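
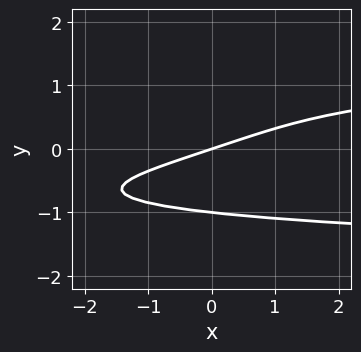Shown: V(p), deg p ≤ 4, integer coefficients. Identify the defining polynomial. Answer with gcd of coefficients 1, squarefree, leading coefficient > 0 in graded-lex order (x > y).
Degree: a generic line meets the curve in up to 4 points, so deg p = 4.
Reading off the gridlines: it meets the x-axis at x = 0 (among the integer gridlines); the y-axis gridline crossings are at y ∈ {-1, 0}.
Solving for integer coefficients yields p as stated.

3*y^4 - x + 3*y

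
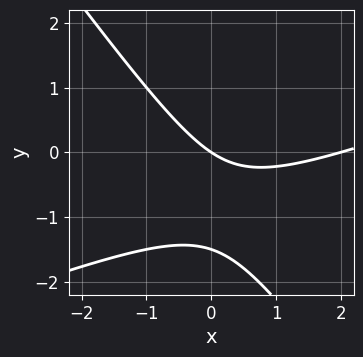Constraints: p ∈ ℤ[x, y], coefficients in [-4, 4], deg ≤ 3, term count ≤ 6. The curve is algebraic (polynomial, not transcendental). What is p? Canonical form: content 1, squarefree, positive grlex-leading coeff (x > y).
1. Degree: no degree-1 curve has this shape, so deg p = 2.
2. Checking where it meets the axes: it meets the y-axis at y = 0 (among the integer gridlines); the x-axis gridline crossings are at x ∈ {0, 2}.
3. Putting this together gives p.

x^2 - 2*x*y - 2*y^2 - 2*x - 3*y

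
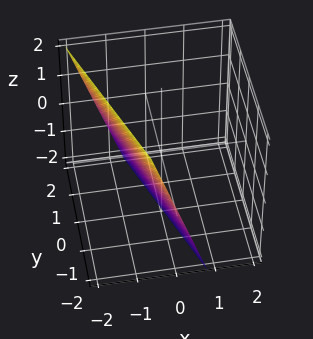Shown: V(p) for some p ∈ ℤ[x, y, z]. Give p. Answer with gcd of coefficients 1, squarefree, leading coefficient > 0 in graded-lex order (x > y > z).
3*x + y + z + 2

1. deg p = 1. The surface is flat (a plane).
2. From the visible intercepts: it crosses the y-axis at the gridline y = -2; it meets the z-axis at z = -2 (among the integer gridlines).
3. Together with the visible shape, these determine p as stated.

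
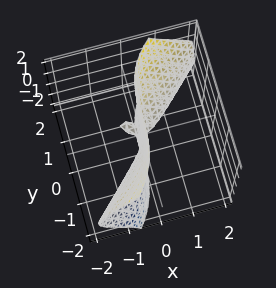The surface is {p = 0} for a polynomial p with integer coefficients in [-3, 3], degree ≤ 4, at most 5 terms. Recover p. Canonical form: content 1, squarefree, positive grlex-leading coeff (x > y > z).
1. The picture has 2 separate pieces.
2. The degree is 3 — the shape is more complex than any degree-2 surface.
3. From the visible intercepts: it crosses the x-axis at the gridline x = 0; the visible z-axis segment lies entirely on the surface.
4. Solving for integer coefficients yields p as stated.

x^3 + 3*x*z^2 - y^3 - x*y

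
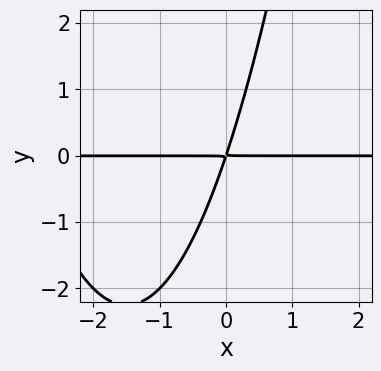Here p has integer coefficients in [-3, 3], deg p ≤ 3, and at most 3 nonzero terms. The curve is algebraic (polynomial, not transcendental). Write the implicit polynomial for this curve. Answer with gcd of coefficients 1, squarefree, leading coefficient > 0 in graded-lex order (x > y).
x^2*y + 3*x*y - y^2

deg p = 3. A generic line meets the curve in up to 3 points.
Observable constraints: every point of the x-axis in the box is on the curve.
Solving for integer coefficients yields p as stated.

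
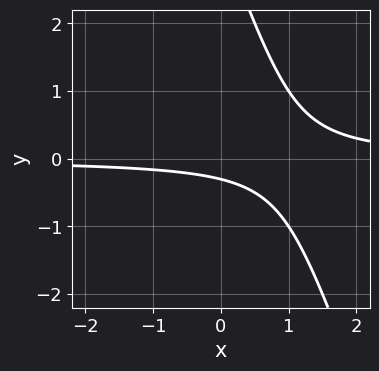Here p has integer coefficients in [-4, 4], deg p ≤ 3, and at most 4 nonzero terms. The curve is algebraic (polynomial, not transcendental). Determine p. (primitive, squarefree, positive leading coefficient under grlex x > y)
3*x*y + y^2 - 3*y - 1

1. deg p = 2. A generic line meets the curve in up to 2 points.
2. From the visible intercepts: the curve avoids every integer x-axis point in the box.
3. The integer polynomial consistent with all of this is the stated p.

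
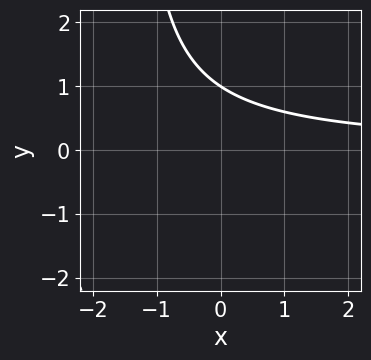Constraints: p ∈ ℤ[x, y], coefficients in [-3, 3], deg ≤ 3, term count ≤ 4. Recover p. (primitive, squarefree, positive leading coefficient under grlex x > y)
2*x*y + 3*y - 3

(a) Degree: a generic line meets the curve in up to 2 points, so deg p = 2.
(b) Against the integer gridlines: no x-intercept at any integer in the box; it crosses the y-axis at the gridline y = 1.
(c) Together with the visible shape, these determine p as stated.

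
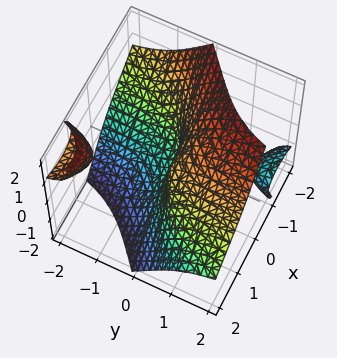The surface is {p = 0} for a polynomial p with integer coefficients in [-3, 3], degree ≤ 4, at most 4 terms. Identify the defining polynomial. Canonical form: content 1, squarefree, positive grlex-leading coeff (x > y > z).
x^3 + 3*x*y*z + z^3 - 2*y

The picture has 3 separate pieces. Treating them together as one polynomial.
Degree: the shape is more complex than any degree-2 surface, so deg p = 3.
Reading off the gridlines: one x-axis crossing is at x = 0; one y-axis crossing is at y = 0.
Together with the visible shape, these determine p as stated.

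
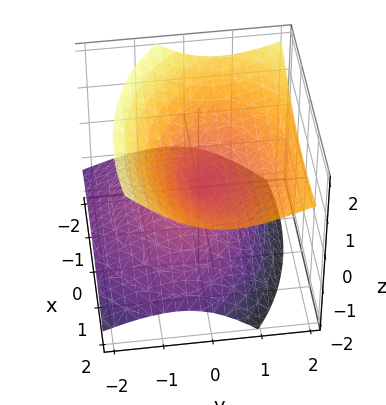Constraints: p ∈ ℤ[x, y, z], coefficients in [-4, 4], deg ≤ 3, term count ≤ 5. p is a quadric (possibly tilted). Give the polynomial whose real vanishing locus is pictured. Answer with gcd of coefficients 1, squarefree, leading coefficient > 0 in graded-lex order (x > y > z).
x^2 - x*z + 2*y^2 - 2*y*z - 3*z^2

(a) The degree is 2 — a generic line meets the surface in up to 2 points.
(b) From the visible intercepts: one x-axis crossing is at x = 0; it crosses the z-axis at the gridline z = 0; one y-axis crossing is at y = 0.
(c) Solving for integer coefficients yields p as stated.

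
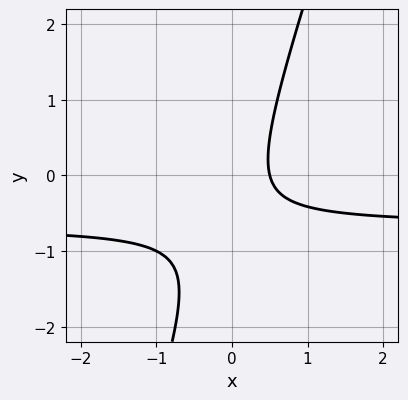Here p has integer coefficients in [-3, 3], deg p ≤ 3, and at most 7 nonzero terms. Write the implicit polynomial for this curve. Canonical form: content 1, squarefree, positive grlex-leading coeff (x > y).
3*x*y - y^2 + 2*x - y - 1

First, the degree is 2 — a generic line meets the curve in up to 2 points.
Next, against the integer gridlines: no y-intercept at any integer in the box.
Finally, together with the visible shape, these determine p as stated.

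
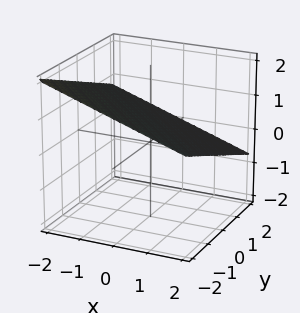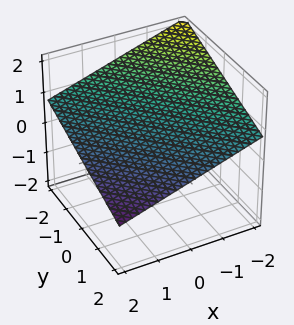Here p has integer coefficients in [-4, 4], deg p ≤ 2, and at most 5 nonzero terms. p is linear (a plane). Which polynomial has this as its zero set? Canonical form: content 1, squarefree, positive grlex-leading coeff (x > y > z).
x + y + 3*z - 2

(a) deg p = 1. The surface is flat (a plane).
(b) From the axis intercepts and sections: one x-axis crossing is at x = 2; it meets the y-axis at y = 2 (among the integer gridlines).
(c) The integer polynomial consistent with all of this is the stated p.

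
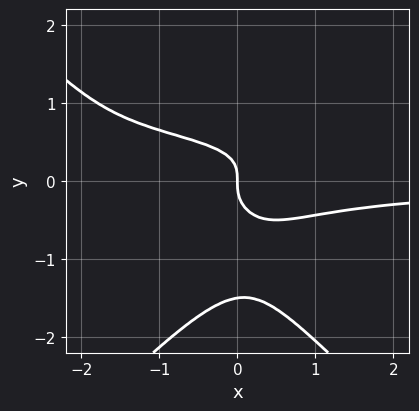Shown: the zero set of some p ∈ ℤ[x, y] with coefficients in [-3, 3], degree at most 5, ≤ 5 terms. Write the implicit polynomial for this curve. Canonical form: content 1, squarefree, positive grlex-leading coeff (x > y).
Degree: the shape is more complex than any degree-3 curve, so deg p = 4.
Observable constraints: it crosses the x-axis at the gridline x = 0; it meets the y-axis at y = 0 (among the integer gridlines).
Putting this together gives p.

2*x^2*y^2 - 2*y^4 - x^2*y - 3*y^3 - x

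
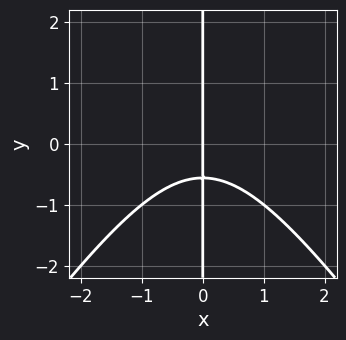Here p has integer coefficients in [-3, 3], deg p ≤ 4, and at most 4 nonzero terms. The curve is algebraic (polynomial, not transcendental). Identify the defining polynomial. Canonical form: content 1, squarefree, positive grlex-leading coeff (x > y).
1. Degree: a generic line meets the curve in up to 3 points, so deg p = 3.
2. Observable constraints: one x-axis crossing is at x = 0; the visible y-axis segment lies entirely on the curve.
3. Matching integer coefficients to the picture gives p.

2*x^3 - x*y^2 + 3*x*y + 2*x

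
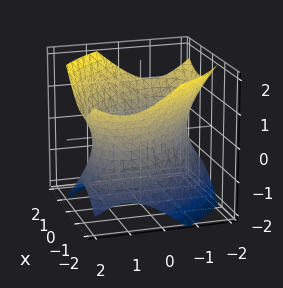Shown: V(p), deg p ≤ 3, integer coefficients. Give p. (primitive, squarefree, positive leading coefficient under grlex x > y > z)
The degree is 2 — the shape is more complex than any degree-1 surface.
From the axis intercepts and sections: no z-intercept at any integer in the box.
Solving for integer coefficients yields p as stated.

x^2 + x*y + y^2 - z^2 - 2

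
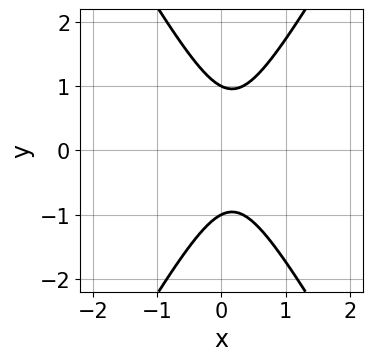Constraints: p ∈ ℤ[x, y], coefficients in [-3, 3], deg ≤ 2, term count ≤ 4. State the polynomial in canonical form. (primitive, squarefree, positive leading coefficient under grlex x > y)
3*x^2 - y^2 - x + 1

(a) deg p = 2. The shape is more complex than any degree-1 curve.
(b) Symmetries: mirror symmetry y ↦ −y ⇒ only even powers of y.
(c) From the visible intercepts: the y-axis gridline crossings are at y ∈ {-1, 1}; no x-intercept at any integer in the box.
(d) Matching integer coefficients to the picture gives p.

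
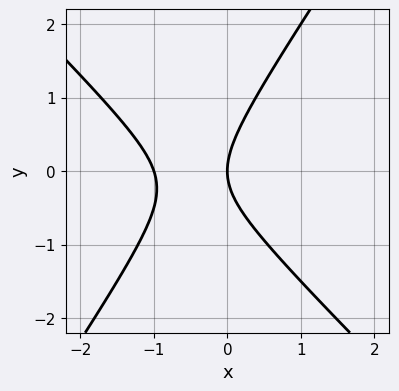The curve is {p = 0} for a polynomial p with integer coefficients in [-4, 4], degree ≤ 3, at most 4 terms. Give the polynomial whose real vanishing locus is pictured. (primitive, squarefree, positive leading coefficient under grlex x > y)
Degree: no degree-1 curve has this shape, so deg p = 2.
Checking where it meets the axes: it crosses the y-axis at the gridline y = 0; among the integer gridlines, it crosses the x-axis at x ∈ {-1, 0}.
Solving for integer coefficients yields p as stated.

3*x^2 + x*y - 2*y^2 + 3*x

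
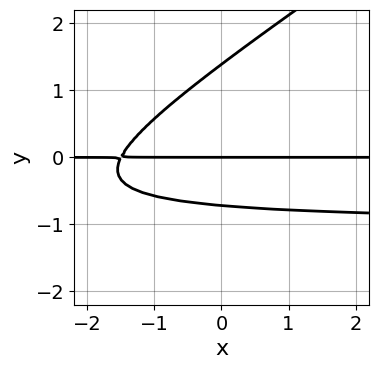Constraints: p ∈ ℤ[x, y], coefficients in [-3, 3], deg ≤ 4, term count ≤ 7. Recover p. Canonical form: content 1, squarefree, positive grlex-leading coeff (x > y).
2*x*y^2 - 3*y^3 + 2*x*y + 2*y^2 + 3*y

Degree: no degree-2 curve has this shape, so deg p = 3.
Against the integer gridlines: it meets the y-axis at y = 0 (among the integer gridlines); every point of the x-axis in the box is on the curve.
Matching integer coefficients to the picture gives p.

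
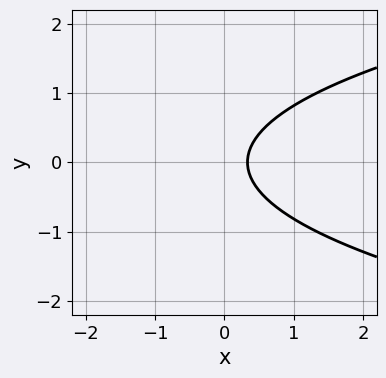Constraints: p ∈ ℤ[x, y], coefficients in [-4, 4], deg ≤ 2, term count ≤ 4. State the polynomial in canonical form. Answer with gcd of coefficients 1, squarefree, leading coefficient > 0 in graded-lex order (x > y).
deg p = 2. A generic line meets the curve in up to 2 points.
Symmetries: it's symmetric under y → −y, forcing even powers of y.
Observable constraints: it misses every integer gridline on the y-axis.
These observations pin down the coefficients.

3*y^2 - 3*x + 1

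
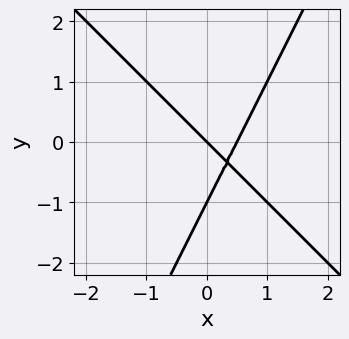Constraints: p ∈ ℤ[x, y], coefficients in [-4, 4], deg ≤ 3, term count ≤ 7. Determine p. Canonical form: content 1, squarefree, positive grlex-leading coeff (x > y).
2*x^2 + x*y - y^2 - x - y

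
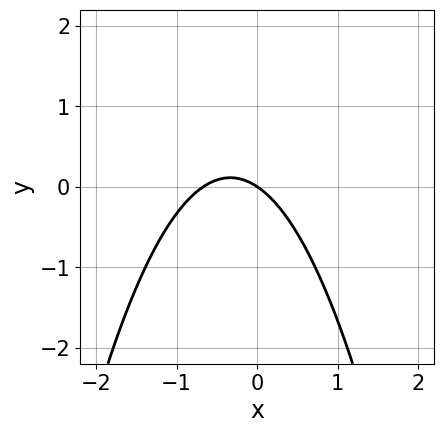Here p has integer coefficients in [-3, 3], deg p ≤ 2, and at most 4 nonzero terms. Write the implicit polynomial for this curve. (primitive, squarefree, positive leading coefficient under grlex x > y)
3*x^2 + 2*x + 3*y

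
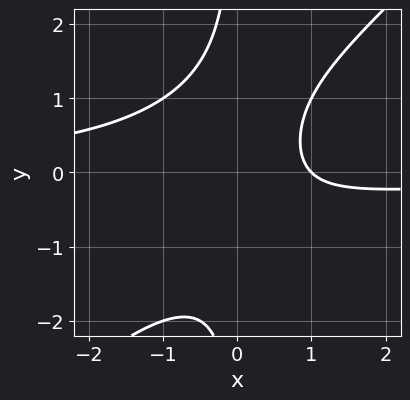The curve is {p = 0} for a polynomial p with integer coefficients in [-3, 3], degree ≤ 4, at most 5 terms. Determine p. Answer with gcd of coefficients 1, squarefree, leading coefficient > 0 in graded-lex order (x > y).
First, the degree is 3 — the shape is more complex than any degree-2 curve.
Then, from the axis intercepts and sections: no y-intercept at any integer in the box; it crosses the x-axis at the gridline x = 1.
Finally, matching integer coefficients to the picture gives p.

x^2*y - x*y^2 + x - 1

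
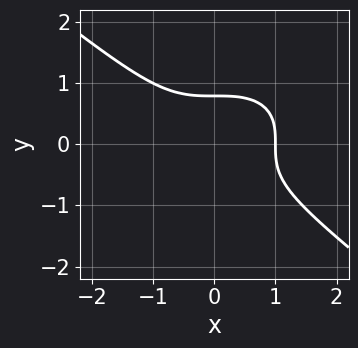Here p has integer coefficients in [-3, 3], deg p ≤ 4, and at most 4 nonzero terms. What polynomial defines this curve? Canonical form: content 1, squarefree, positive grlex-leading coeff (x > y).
(a) Degree: the shape is more complex than any degree-2 curve, so deg p = 3.
(b) Against the integer gridlines: it meets the x-axis at x = 1 (among the integer gridlines).
(c) These observations pin down the coefficients.

x^3 + 2*y^3 - 1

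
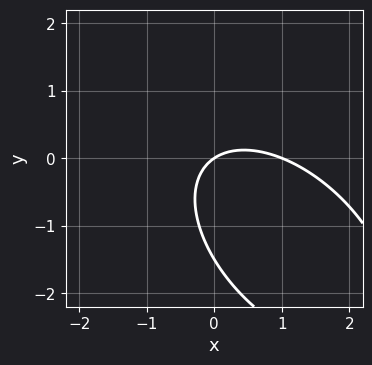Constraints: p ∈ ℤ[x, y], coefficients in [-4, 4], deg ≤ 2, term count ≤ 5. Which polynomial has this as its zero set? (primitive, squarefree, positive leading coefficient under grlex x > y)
(a) deg p = 2. A generic line meets the curve in up to 2 points.
(b) Reading off the gridlines: among the integer gridlines, it crosses the x-axis at x ∈ {0, 1}; one y-axis crossing is at y = 0.
(c) Assembling these constraints gives the stated polynomial.

2*x^2 + 2*x*y + 2*y^2 - 2*x + 3*y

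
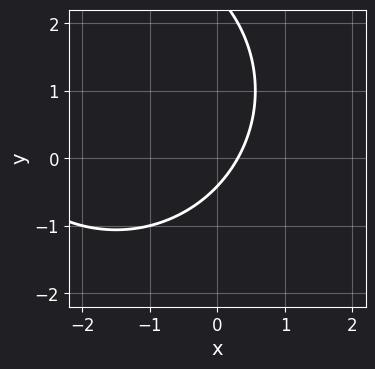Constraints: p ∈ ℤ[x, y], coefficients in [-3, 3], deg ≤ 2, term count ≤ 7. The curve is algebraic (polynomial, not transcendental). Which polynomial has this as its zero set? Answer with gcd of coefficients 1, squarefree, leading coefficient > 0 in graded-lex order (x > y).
x^2 + y^2 + 3*x - 2*y - 1

1. Degree: no degree-1 curve has this shape, so deg p = 2.
2. Matching integer coefficients to the picture gives p.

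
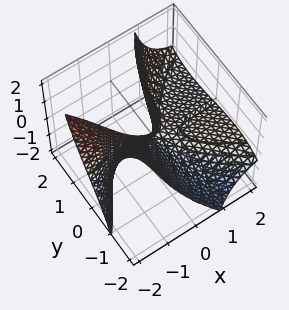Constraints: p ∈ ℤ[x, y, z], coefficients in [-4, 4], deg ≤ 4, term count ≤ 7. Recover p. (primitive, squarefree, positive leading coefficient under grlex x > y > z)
1. deg p = 3. No degree-2 surface has this shape.
2. From the axis intercepts and sections: the visible x-axis segment lies entirely on the surface; it crosses the y-axis at the gridline y = 0.
3. Solving for integer coefficients yields p as stated. Check: (0, 0, -2) on the z-axis lies on the surface, and p(0, 0, -2) = 0. ✓

2*x^2*z - y^3 + 2*x*y + 3*x*z - y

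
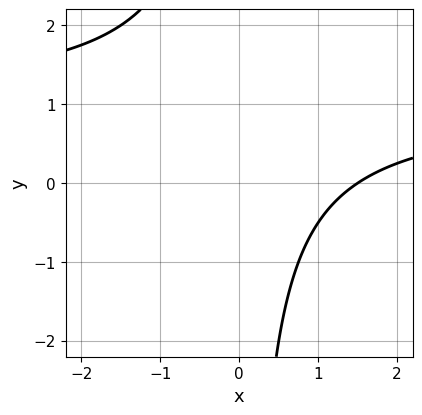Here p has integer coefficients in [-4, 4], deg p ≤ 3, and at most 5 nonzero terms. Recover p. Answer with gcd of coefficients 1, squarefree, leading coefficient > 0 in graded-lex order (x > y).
2*x*y - 2*x + 3

The degree is 2 — the shape is more complex than any degree-1 curve.
Reading off the gridlines: no y-intercept at any integer in the box.
The integer polynomial consistent with all of this is the stated p.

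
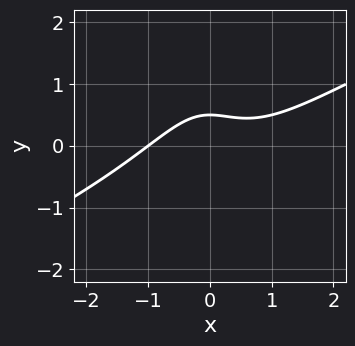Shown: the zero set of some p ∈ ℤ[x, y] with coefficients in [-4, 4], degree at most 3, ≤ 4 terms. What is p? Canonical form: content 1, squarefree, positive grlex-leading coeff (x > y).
First, the degree is 3 — the shape is more complex than any degree-2 curve.
Next, observable constraints: it crosses the x-axis at the gridline x = -1.
Finally, fitting integer coefficients to these (and the overall shape) gives p.

x^3 - 2*x^2*y - 2*y + 1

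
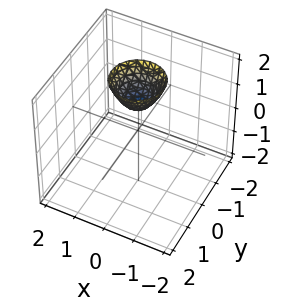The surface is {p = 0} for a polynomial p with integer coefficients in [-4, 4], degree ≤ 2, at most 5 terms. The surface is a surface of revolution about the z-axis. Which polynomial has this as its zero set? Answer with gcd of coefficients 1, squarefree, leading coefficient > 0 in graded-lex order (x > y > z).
3*x^2 + 3*y^2 - 2*z + 2

First, deg p = 2. The shape is more complex than any degree-1 surface.
Then, symmetries: the z-axis is an axis of rotation, so x and y enter only as x² + y².
Next, checking where it meets the axes: a circular section at z = 2 has radius between 0 and 1; the surface avoids every integer y-axis point in the box.
Finally, fitting integer coefficients to these (and the overall shape) gives p. Check: (0, 0, 1) on the z-axis lies on the surface, and p(0, 0, 1) = 0. ✓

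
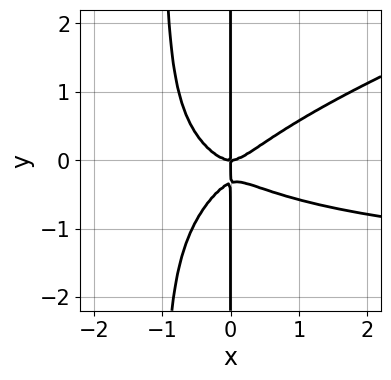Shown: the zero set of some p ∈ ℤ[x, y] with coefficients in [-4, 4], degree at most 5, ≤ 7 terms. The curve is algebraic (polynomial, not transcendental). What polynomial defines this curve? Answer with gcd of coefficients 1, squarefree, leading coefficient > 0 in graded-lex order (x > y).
(a) Degree: the shape is more complex than any degree-3 curve, so deg p = 4.
(b) From the visible intercepts: every point of the y-axis in the box is on the curve; it meets the x-axis at x = 0 (among the integer gridlines).
(c) Putting this together gives p.

x^3*y - 3*x^2*y^2 + 2*x^3 - 3*x*y^2 - x*y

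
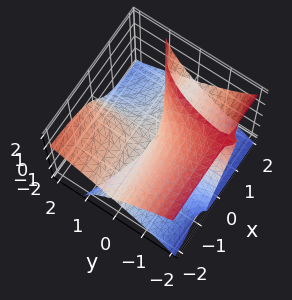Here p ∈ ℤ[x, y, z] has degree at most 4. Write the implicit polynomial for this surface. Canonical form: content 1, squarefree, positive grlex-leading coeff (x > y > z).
1. Degree: the shape is more complex than any degree-2 surface, so deg p = 3.
2. Observable constraints: every point of the y-axis in the box is on the surface; one z-axis crossing is at z = 0.
3. Matching integer coefficients to the picture gives p. Check: (1, 0, 0) on the x-axis lies on the surface, and p(1, 0, 0) = 0. ✓

2*x*y^2 - 2*x*z^2 + z^3 + 2*y*z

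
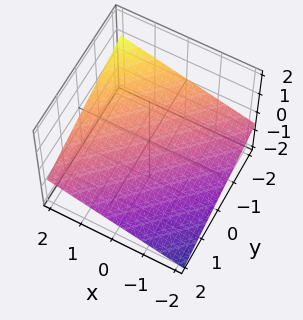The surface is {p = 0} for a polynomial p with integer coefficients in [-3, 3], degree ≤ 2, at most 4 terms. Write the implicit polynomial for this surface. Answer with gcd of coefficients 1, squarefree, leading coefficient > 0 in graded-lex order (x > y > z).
deg p = 1. The surface is flat (a plane).
From the visible intercepts: one y-axis crossing is at y = -2; it meets the x-axis at x = 2 (among the integer gridlines).
Matching integer coefficients to the picture gives p.

x - y - 3*z - 2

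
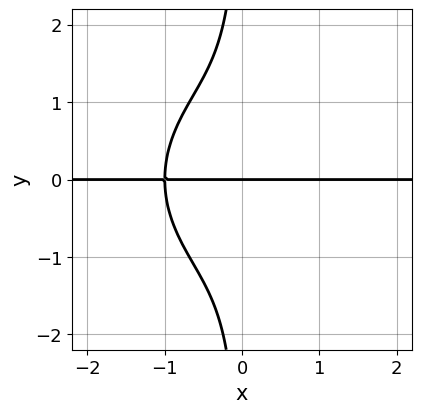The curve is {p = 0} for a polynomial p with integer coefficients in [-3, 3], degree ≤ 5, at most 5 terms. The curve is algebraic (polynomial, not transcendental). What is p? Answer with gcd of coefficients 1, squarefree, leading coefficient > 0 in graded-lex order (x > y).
First, deg p = 4. The shape is more complex than any degree-3 curve.
Next, from the visible intercepts: it meets the y-axis at y = 0 (among the integer gridlines); every point of the x-axis in the box is on the curve.
Finally, assembling these constraints gives the stated polynomial.

x^3*y + x*y^3 + y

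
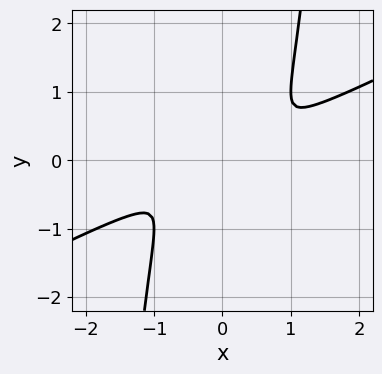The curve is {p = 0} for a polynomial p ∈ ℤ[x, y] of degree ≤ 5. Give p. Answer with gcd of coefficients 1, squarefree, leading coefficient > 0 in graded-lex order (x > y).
(a) Degree: no degree-3 curve has this shape, so deg p = 4.
(b) Matching integer coefficients to the picture gives p.

x^4 - 2*x^3*y + y^2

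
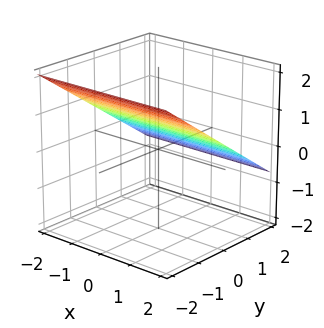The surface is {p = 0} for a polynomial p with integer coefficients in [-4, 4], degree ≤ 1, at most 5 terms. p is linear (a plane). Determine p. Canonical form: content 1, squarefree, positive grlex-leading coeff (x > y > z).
2*y + 3*z - 2

The degree is 1 — the surface is flat (a plane).
From the visible intercepts: it meets the y-axis at y = 1 (among the integer gridlines); the surface avoids every integer x-axis point in the box.
The integer polynomial consistent with all of this is the stated p.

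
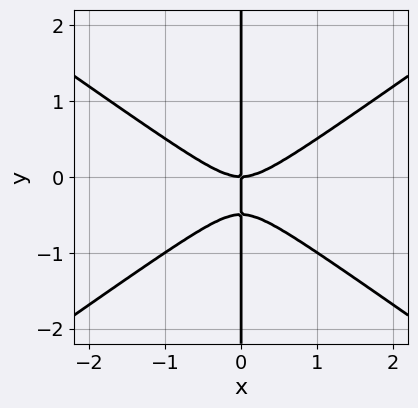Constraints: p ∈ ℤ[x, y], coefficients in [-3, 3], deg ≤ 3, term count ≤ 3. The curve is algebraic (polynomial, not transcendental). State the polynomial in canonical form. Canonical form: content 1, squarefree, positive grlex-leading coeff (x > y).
x^3 - 2*x*y^2 - x*y

First, degree: the shape is more complex than any degree-2 curve, so deg p = 3.
Then, against the integer gridlines: the visible y-axis segment lies entirely on the curve; it meets the x-axis at x = 0 (among the integer gridlines).
Finally, these observations pin down the coefficients.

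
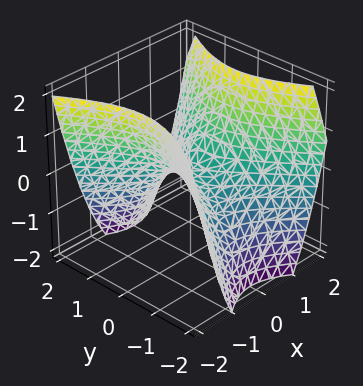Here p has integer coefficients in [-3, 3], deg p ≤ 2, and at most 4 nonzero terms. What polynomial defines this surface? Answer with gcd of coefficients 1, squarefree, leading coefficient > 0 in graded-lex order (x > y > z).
1. The degree is 2 — a saddle surface; a quadric.
2. Symmetries: mirror symmetry x ↦ −x ⇒ only even powers of x; the y ↦ −y reflection is a symmetry, so y appears only in even powers.
3. From the visible intercepts: it crosses the z-axis at the gridline z = 0; one x-axis crossing is at x = 0; it meets the y-axis at y = 0 (among the integer gridlines).
4. Assembling these constraints gives the stated polynomial.

3*x^2 - 2*y^2 - 3*z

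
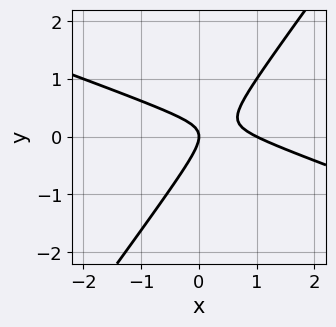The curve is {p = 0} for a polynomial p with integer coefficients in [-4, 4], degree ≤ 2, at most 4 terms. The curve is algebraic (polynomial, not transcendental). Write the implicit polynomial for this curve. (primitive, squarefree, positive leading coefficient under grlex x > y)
x^2 + 2*x*y - 2*y^2 - x

First, deg p = 2. The shape is more complex than any degree-1 curve.
Next, reading off the gridlines: it meets the y-axis at y = 0 (among the integer gridlines); the x-axis gridline crossings are at x ∈ {0, 1}.
Finally, assembling these constraints gives the stated polynomial.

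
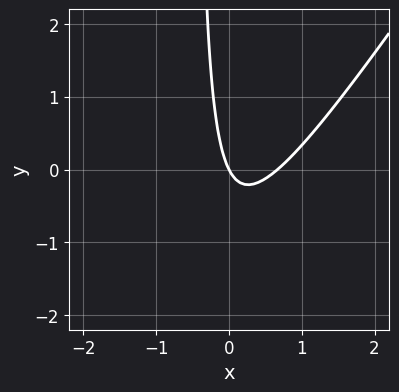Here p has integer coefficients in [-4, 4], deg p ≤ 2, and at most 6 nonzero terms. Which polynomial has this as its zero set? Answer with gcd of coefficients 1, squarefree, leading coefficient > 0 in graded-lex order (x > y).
3*x^2 - 2*x*y - 2*x - y

(a) deg p = 2. No degree-1 curve has this shape.
(b) Checking where it meets the axes: one y-axis crossing is at y = 0; one x-axis crossing is at x = 0.
(c) Putting this together gives p.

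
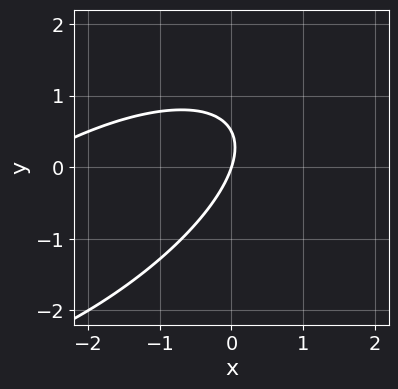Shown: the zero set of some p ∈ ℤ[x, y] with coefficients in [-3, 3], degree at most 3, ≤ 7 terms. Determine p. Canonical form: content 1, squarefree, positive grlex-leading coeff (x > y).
x^2 - 2*x*y + 2*y^2 + 3*x - y

(a) Degree: no degree-1 curve has this shape, so deg p = 2.
(b) Checking where it meets the axes: it crosses the x-axis at the gridline x = 0; it meets the y-axis at y = 0 (among the integer gridlines).
(c) These observations pin down the coefficients.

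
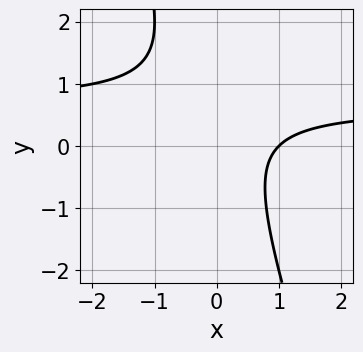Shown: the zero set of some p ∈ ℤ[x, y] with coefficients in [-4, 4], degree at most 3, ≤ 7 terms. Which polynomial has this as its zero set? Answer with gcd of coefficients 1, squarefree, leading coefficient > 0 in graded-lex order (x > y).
3*x*y + y^2 - 2*x - y + 2

1. Degree: no degree-1 curve has this shape, so deg p = 2.
2. From the visible intercepts: it meets the x-axis at x = 1 (among the integer gridlines); it misses every integer gridline on the y-axis.
3. Putting this together gives p.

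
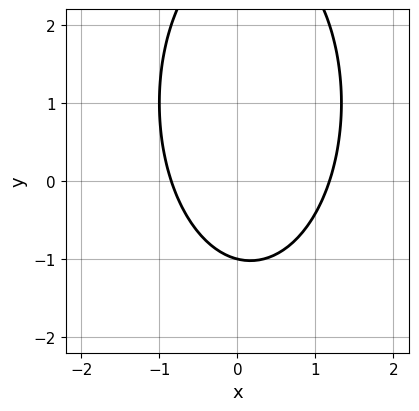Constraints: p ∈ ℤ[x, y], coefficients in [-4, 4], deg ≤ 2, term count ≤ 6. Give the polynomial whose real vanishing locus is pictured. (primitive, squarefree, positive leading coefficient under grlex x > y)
3*x^2 + y^2 - x - 2*y - 3

First, degree: the shape is more complex than any degree-1 curve, so deg p = 2.
Then, from the visible intercepts: it meets the y-axis at y = -1 (among the integer gridlines).
Finally, fitting integer coefficients to these (and the overall shape) gives p.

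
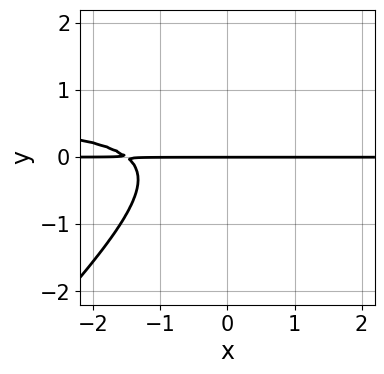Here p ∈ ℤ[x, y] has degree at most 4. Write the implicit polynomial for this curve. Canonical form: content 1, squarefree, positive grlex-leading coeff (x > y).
3*x*y^2 - 3*y^3 - 2*x*y + 2*y^2 - 3*y

First, deg p = 3. A generic line meets the curve in up to 3 points.
Then, from the visible intercepts: one y-axis crossing is at y = 0; the visible x-axis segment lies entirely on the curve.
Finally, putting this together gives p.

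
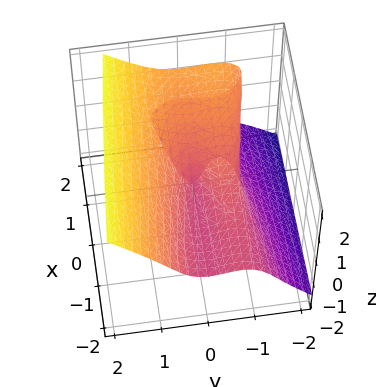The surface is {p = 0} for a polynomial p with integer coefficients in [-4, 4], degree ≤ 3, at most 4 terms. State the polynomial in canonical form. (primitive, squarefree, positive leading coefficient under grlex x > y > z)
(a) The degree is 3 — the shape is more complex than any degree-2 surface.
(b) Against the integer gridlines: the visible x-axis segment lies entirely on the surface; the y-axis gridline crossings are at y ∈ {-1, 0}; one z-axis crossing is at z = 0.
(c) These observations pin down the coefficients.

3*y^3 - 3*z^3 + 2*x*z + 3*y^2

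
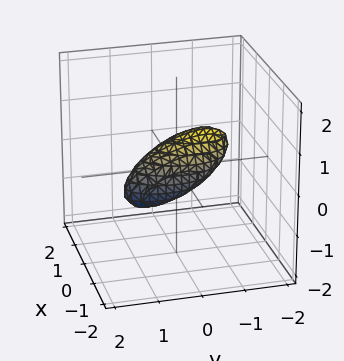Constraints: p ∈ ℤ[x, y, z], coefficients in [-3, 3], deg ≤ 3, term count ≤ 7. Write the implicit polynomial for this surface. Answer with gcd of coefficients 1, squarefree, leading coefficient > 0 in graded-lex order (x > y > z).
3*x^2 - 2*x*z + y^2 + 2*y*z + 3*z^2 - 1

The degree is 2 — the shape is more complex than any degree-1 surface.
From the axis intercepts and sections: the y-axis gridline crossings are at y ∈ {-1, 1}.
Fitting integer coefficients to these (and the overall shape) gives p.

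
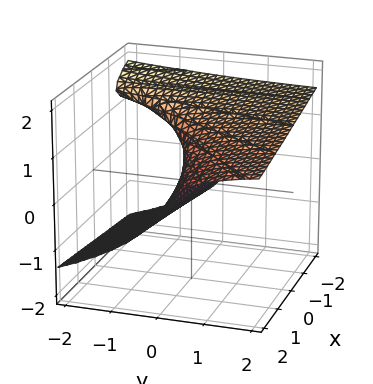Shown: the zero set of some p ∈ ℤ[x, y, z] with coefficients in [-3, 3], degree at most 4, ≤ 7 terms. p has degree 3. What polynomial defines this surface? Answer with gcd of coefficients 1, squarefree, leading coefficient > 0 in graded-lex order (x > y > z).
1. deg p = 3. No degree-2 surface has this shape.
2. Reading off the gridlines: among the integer gridlines, it crosses the z-axis at z ∈ {0, 1}; every point of the x-axis in the box is on the surface; it meets the y-axis at y = 0 (among the integer gridlines).
3. These observations pin down the coefficients.

2*z^3 + x*z + 2*y*z - 2*z^2 - 3*y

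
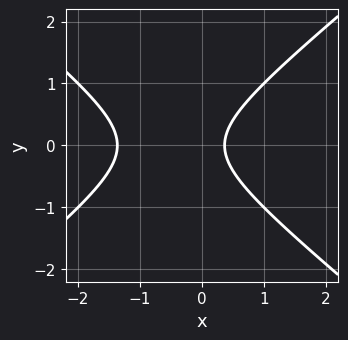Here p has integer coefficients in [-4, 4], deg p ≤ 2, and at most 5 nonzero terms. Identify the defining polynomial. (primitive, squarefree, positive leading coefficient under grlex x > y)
2*x^2 - 3*y^2 + 2*x - 1

Degree: a generic line meets the curve in up to 2 points, so deg p = 2.
Symmetries: mirror symmetry y ↦ −y ⇒ only even powers of y.
Checking where it meets the axes: no y-intercept at any integer in the box.
Matching integer coefficients to the picture gives p.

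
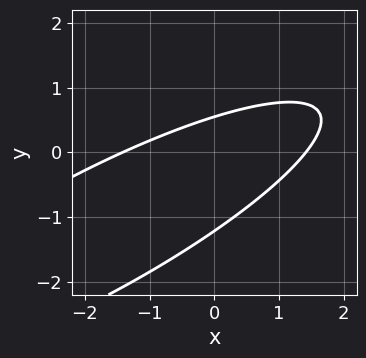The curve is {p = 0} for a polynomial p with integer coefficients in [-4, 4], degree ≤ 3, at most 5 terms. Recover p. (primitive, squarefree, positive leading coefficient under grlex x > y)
1. The degree is 2 — the shape is more complex than any degree-1 curve.
2. Putting this together gives p.

x^2 - 3*x*y + 3*y^2 + 2*y - 2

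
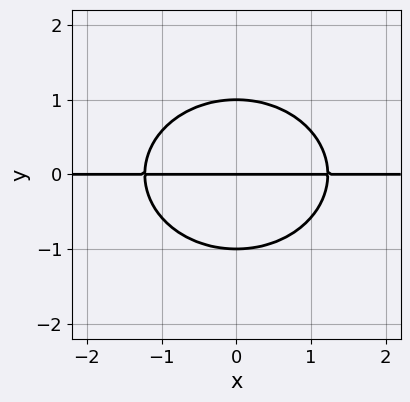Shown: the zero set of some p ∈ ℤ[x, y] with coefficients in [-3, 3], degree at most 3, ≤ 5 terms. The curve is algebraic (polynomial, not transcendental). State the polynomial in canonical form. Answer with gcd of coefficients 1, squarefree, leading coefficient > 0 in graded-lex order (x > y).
1. The degree is 3 — the shape is more complex than any degree-2 curve.
2. Symmetries: it's symmetric under x → −x, forcing even powers of x.
3. From the axis intercepts and sections: among the integer gridlines, it crosses the y-axis at y ∈ {-1, 0, 1}; the visible x-axis segment lies entirely on the curve.
4. Fitting integer coefficients to these (and the overall shape) gives p.

2*x^2*y + 3*y^3 - 3*y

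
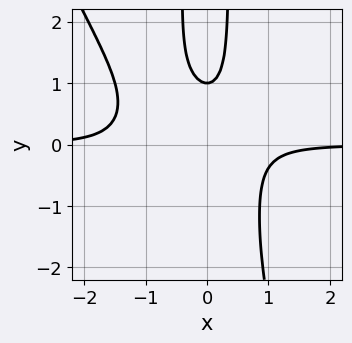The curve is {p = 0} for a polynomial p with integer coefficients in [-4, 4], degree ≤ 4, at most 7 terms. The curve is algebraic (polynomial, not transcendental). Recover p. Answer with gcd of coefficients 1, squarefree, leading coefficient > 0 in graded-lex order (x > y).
deg p = 4.
Checking where it meets the axes: it crosses the y-axis at the gridline y = 1; no x-intercept at any integer in the box.
Together with the visible shape, these determine p as stated.

2*x^3*y + x^2*y^2 + 2*x^2*y - y + 1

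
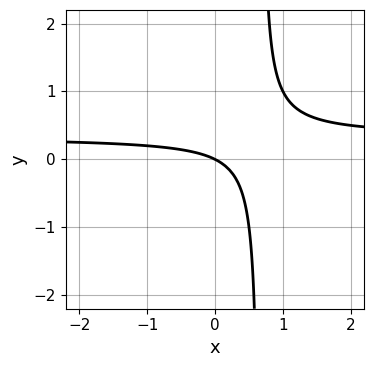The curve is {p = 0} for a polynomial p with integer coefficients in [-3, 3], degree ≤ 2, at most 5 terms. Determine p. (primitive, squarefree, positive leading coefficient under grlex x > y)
3*x*y - x - 2*y

First, degree: the shape is more complex than any degree-1 curve, so deg p = 2.
Then, reading off the gridlines: it meets the x-axis at x = 0 (among the integer gridlines); one y-axis crossing is at y = 0.
Finally, the integer polynomial consistent with all of this is the stated p.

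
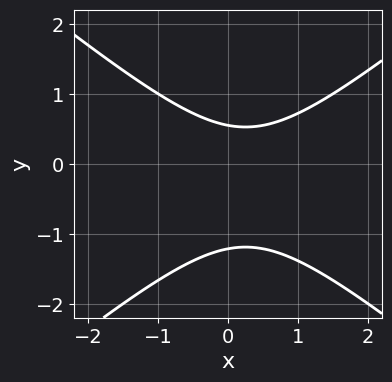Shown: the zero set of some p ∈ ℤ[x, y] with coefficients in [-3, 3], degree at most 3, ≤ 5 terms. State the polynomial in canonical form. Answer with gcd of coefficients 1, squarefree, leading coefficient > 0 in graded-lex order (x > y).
First, deg p = 2. The shape is more complex than any degree-1 curve.
Then, observable constraints: the curve avoids every integer x-axis point in the box.
Finally, together with the visible shape, these determine p as stated.

2*x^2 - 3*y^2 - x - 2*y + 2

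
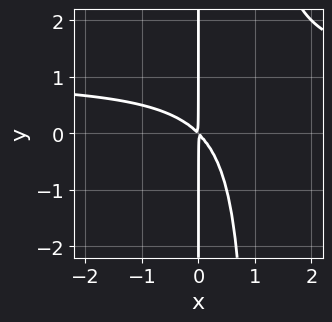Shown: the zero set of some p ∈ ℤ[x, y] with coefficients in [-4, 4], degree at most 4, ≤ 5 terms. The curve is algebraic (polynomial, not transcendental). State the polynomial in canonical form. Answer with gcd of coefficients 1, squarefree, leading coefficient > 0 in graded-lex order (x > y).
x^2*y - x^2 - x*y

First, deg p = 3.
Next, from the axis intercepts and sections: the visible y-axis segment lies entirely on the curve.
Finally, these observations pin down the coefficients.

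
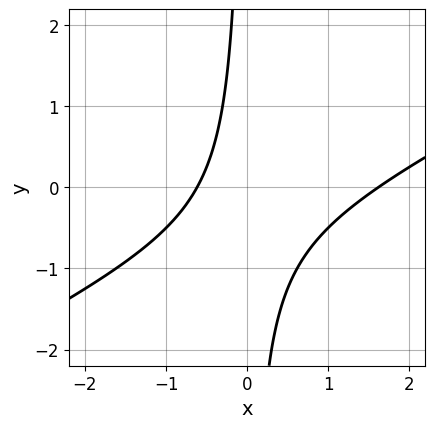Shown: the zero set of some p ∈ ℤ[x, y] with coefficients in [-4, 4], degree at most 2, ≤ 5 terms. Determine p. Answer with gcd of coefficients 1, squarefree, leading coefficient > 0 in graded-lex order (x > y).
x^2 - 2*x*y - x - 1

Degree: a generic line meets the curve in up to 2 points, so deg p = 2.
Checking where it meets the axes: no y-intercept at any integer in the box.
These observations pin down the coefficients.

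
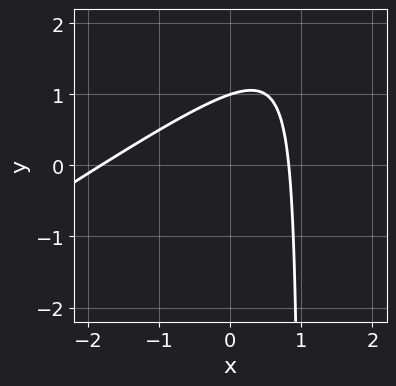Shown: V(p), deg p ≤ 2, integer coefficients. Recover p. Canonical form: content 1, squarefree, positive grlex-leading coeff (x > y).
2*x^2 - 3*x*y + 2*x + 3*y - 3

First, degree: no degree-1 curve has this shape, so deg p = 2.
Then, reading off the gridlines: it crosses the y-axis at the gridline y = 1.
Finally, solving for integer coefficients yields p as stated.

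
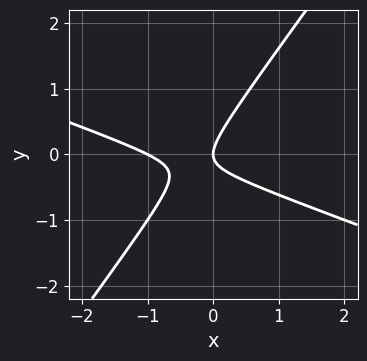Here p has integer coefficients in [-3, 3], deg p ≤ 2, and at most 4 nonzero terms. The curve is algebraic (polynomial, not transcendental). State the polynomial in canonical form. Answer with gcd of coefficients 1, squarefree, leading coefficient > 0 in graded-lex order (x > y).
The degree is 2 — no degree-1 curve has this shape.
Checking where it meets the axes: the x-axis gridline crossings are at x ∈ {-1, 0}; it meets the y-axis at y = 0 (among the integer gridlines).
Putting this together gives p.

x^2 + 2*x*y - 2*y^2 + x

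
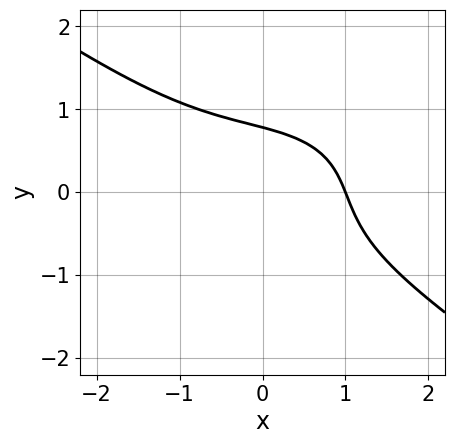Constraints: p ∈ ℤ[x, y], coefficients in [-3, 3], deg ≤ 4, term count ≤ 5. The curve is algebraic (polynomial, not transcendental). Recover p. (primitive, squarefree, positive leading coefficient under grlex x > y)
x^3 + 3*y^3 + 2*x + 2*y - 3

deg p = 3. No degree-2 curve has this shape.
From the visible intercepts: it meets the x-axis at x = 1 (among the integer gridlines).
Assembling these constraints gives the stated polynomial.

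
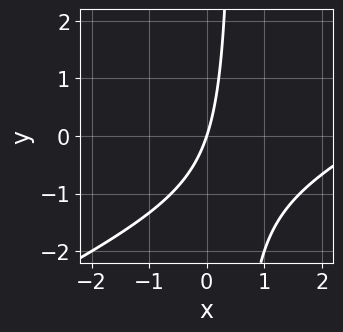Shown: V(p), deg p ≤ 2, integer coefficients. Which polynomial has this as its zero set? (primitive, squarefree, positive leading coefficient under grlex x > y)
First, degree: no degree-1 curve has this shape, so deg p = 2.
Then, reading off the gridlines: it meets the y-axis at y = 0 (among the integer gridlines); it meets the x-axis at x = 0 (among the integer gridlines).
Finally, matching integer coefficients to the picture gives p.

x^2 - 2*x*y - 3*x + y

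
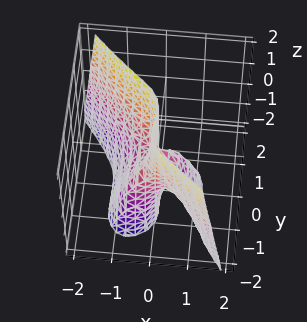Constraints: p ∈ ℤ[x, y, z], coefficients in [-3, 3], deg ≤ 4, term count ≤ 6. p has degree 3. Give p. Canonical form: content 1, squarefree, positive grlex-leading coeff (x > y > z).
3*x^3 + 2*y^3 + 2*x*z + 2*y^2

(a) deg p = 3. The shape is more complex than any degree-2 surface.
(b) From the visible intercepts: every point of the z-axis in the box is on the surface; among the integer gridlines, it crosses the y-axis at y ∈ {-1, 0}.
(c) These observations pin down the coefficients.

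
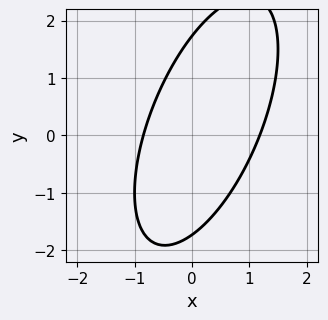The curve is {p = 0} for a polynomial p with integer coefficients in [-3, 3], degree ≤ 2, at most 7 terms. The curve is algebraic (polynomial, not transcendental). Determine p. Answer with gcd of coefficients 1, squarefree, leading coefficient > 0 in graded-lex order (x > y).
3*x^2 - 2*x*y + y^2 - x - 3

1. The degree is 2 — the shape is more complex than any degree-1 curve.
2. The integer polynomial consistent with all of this is the stated p.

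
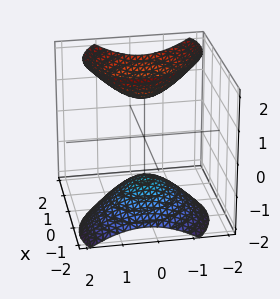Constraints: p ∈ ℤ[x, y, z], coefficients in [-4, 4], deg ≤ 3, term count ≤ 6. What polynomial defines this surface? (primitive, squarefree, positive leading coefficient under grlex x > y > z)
3*x^2 + x*y - 3*x*z + 3*y^2 - 2*z^2 + 3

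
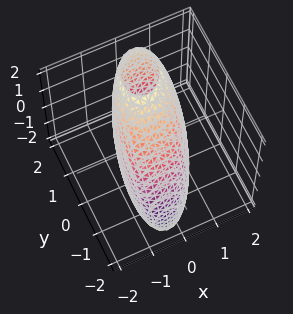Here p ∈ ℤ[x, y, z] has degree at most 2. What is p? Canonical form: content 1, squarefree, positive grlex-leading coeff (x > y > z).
The degree is 2 — a generic line meets the surface in up to 2 points.
From the axis intercepts and sections: the x-axis gridline crossings are at x ∈ {-1, 1}.
Fitting integer coefficients to these (and the overall shape) gives p.

3*x^2 - x*y + 2*y^2 - 2*y*z + z^2 - 3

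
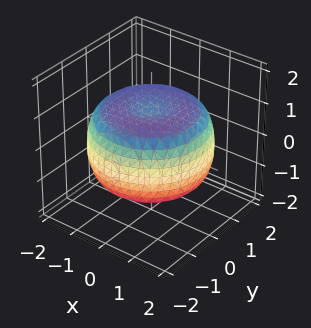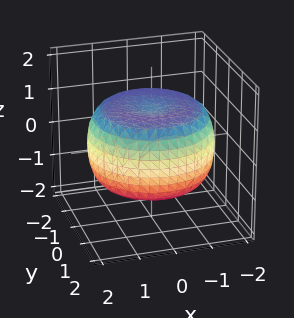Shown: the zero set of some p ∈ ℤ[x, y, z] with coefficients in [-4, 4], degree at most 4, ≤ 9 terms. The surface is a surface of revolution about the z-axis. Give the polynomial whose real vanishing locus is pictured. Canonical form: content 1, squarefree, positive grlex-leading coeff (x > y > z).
x^4 + 2*x^2*y^2 + y^4 - 2*x^2 - 2*y^2 + 3*z^2 - 3

(a) Degree: a generic line meets the surface in up to 4 points, so deg p = 4.
(b) Symmetries: rotational symmetry about the z-axis ⇒ p depends on x, y only through x² + y².
(c) Reading off the gridlines: among the integer gridlines, it crosses the z-axis at z ∈ {-1, 1}; a circular section at z = 1 has radius between 1 and 2.
(d) The integer polynomial consistent with all of this is the stated p.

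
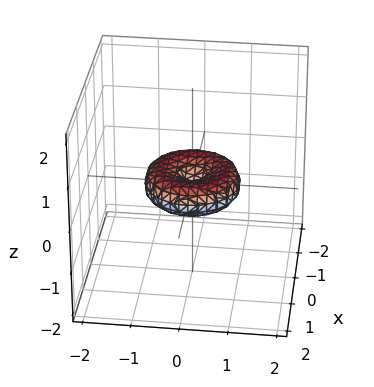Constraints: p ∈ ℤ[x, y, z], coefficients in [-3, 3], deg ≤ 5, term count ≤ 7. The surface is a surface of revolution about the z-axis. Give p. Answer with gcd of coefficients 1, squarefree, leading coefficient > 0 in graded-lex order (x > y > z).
x^4 + 2*x^2*y^2 + y^4 - x^2 - y^2 + 2*z^2

1. The degree is 4 — the shape is more complex than any degree-3 surface.
2. By symmetry, the z-axis is an axis of rotation, so x and y enter only as x² + y².
3. From the axis intercepts and sections: one z-axis crossing is at z = 0; the y-axis gridline crossings are at y ∈ {-1, 0, 1}.
4. These observations pin down the coefficients. Check: (-1, 0, 0) on the x-axis lies on the surface, and p(-1, 0, 0) = 0. ✓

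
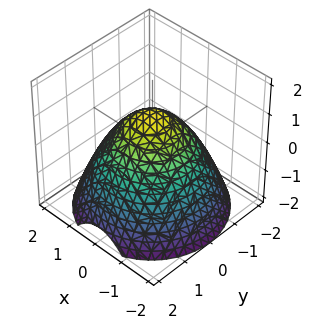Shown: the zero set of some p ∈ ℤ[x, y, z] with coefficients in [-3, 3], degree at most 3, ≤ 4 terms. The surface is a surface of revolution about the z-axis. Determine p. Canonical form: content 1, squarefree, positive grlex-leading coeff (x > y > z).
deg p = 2. The shape is more complex than any degree-1 surface.
Symmetries: rotational symmetry about the z-axis ⇒ p depends on x, y only through x² + y².
From the visible intercepts: a circular section at z = -1 has radius between 1 and 2; it meets the z-axis at z = 1 (among the integer gridlines).
Together with the visible shape, these determine p as stated.

2*x^2 + 2*y^2 + 3*z - 3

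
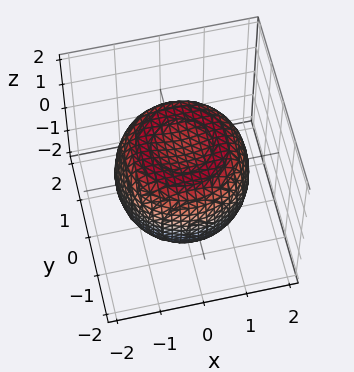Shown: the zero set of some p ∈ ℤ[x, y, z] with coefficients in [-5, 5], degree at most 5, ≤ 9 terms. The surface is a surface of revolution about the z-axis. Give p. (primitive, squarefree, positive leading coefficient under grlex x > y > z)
2*x^4 + 4*x^2*y^2 + 2*y^4 - 3*x^2 - 3*y^2 + 3*z^2 - 3

(a) Degree: no degree-3 surface has this shape, so deg p = 4.
(b) Symmetries: rotational symmetry about the z-axis ⇒ p depends on x, y only through x² + y².
(c) Reading off the gridlines: a circular section at z = -1 has radius between 1 and 2; the z-axis gridline crossings are at z ∈ {-1, 1}.
(d) These observations pin down the coefficients.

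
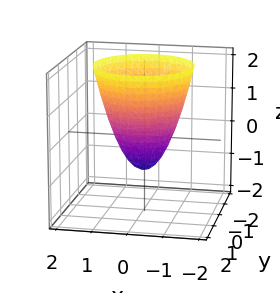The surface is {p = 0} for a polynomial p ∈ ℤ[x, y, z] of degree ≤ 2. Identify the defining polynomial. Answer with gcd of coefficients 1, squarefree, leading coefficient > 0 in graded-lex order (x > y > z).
Degree: no degree-1 surface has this shape, so deg p = 2.
By symmetry, the surface is invariant under rotation about z: p = q(x² + y², z).
Observable constraints: it meets the z-axis at z = -1 (among the integer gridlines); a circular section at z = 2 has radius between 1 and 2.
Together with the visible shape, these determine p as stated.

3*x^2 + 3*y^2 - 2*z - 2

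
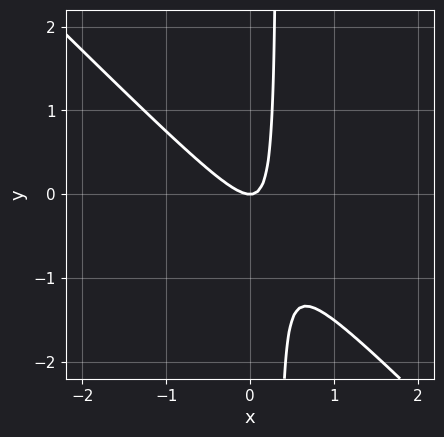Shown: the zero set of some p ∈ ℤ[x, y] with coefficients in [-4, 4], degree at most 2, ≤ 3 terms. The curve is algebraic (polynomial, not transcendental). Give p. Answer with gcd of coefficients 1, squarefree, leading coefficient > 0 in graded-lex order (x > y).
3*x^2 + 3*x*y - y

1. Degree: a generic line meets the curve in up to 2 points, so deg p = 2.
2. From the axis intercepts and sections: one x-axis crossing is at x = 0; it meets the y-axis at y = 0 (among the integer gridlines).
3. The integer polynomial consistent with all of this is the stated p.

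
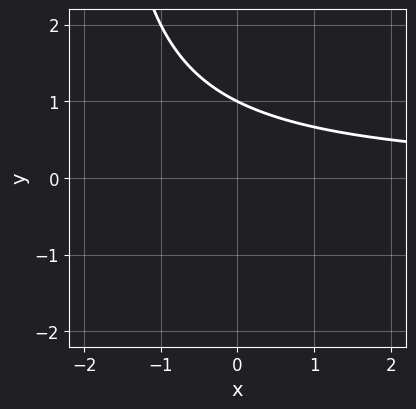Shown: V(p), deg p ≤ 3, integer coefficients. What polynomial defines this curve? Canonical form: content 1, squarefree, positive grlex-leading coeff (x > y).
First, deg p = 2. No degree-1 curve has this shape.
Then, reading off the gridlines: no x-intercept at any integer in the box; it crosses the y-axis at the gridline y = 1.
Finally, fitting integer coefficients to these (and the overall shape) gives p.

x*y + 2*y - 2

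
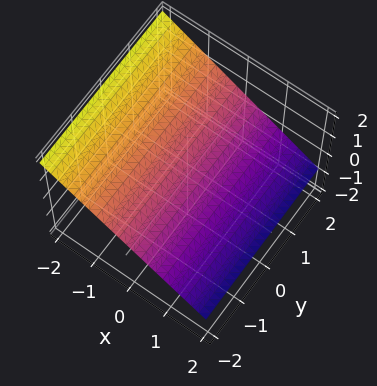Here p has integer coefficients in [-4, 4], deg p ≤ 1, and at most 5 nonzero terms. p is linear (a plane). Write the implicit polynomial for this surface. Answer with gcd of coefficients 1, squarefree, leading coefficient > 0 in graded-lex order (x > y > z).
2*x + 3*z - 2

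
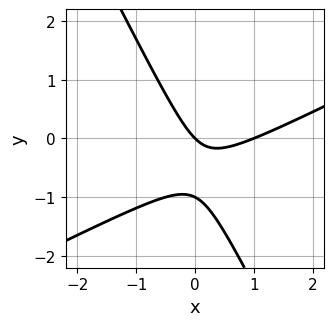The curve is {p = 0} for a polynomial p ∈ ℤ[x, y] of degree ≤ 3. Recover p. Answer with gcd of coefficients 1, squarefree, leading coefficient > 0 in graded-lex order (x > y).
2*x^2 - 3*x*y - 2*y^2 - 2*x - 2*y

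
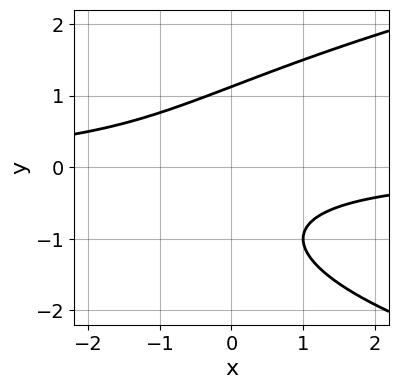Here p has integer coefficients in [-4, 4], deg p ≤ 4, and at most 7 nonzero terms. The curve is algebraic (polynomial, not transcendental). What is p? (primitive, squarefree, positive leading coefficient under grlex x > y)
2*y^3 - 3*x*y + y^2 - y - 3

First, the degree is 3 — no degree-2 curve has this shape.
Next, from the axis intercepts and sections: it misses every integer gridline on the x-axis.
Finally, the integer polynomial consistent with all of this is the stated p.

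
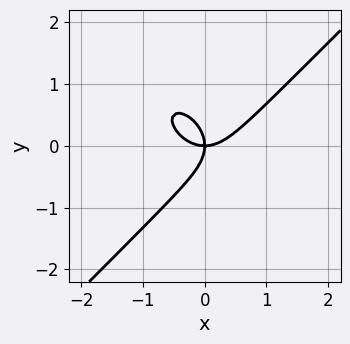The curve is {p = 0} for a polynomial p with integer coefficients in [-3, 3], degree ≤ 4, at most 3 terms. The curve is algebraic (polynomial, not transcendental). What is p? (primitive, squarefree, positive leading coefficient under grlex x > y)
x^3 - y^3 - x*y

(a) The degree is 3 — the shape is more complex than any degree-2 curve.
(b) Checking where it meets the axes: it meets the y-axis at y = 0 (among the integer gridlines); one x-axis crossing is at x = 0.
(c) The integer polynomial consistent with all of this is the stated p.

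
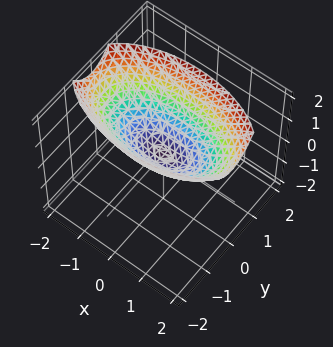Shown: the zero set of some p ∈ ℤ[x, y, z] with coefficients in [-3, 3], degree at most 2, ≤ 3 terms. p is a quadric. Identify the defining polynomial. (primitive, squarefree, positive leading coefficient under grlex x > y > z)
x^2 + 3*y^2 - 3*z

1. The degree is 2 — a paraboloid; a quadric.
2. Symmetries: it's symmetric under x → −x, forcing even powers of x; the y ↦ −y reflection is a symmetry, so y appears only in even powers.
3. Against the integer gridlines: it crosses the y-axis at the gridline y = 0; it crosses the z-axis at the gridline z = 0; it meets the x-axis at x = 0 (among the integer gridlines).
4. These observations pin down the coefficients.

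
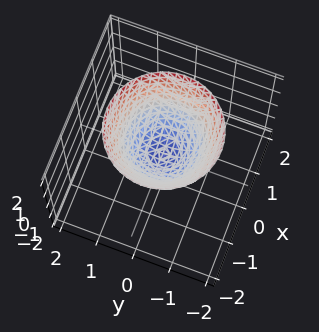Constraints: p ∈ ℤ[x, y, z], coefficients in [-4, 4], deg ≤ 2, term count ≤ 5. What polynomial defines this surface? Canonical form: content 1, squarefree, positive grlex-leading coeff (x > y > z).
The degree is 2 — a paraboloid; a quadric.
Symmetries: rotational symmetry about the z-axis ⇒ p depends on x, y only through x² + y².
Against the integer gridlines: it meets the y-axis at y = 0 (among the integer gridlines); one z-axis crossing is at z = 0.
Matching integer coefficients to the picture gives p.

x^2 + y^2 - z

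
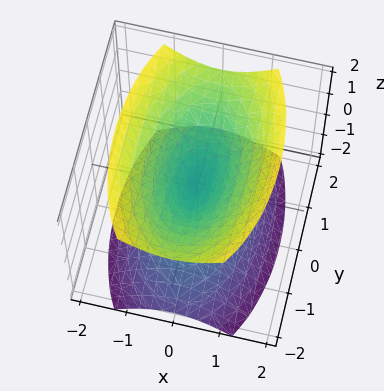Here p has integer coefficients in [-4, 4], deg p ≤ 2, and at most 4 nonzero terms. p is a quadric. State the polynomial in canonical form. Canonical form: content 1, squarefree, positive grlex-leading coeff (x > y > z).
3*x^2 + y^2 - 2*z^2

1. I count 2 distinct pieces. They look like related sheets of one shape, so recover p as a whole.
2. deg p = 2. Two nappes meeting at a single point; a quadric.
3. Symmetries: it's symmetric under z → −z, forcing even powers of z; mirror symmetry x ↦ −x ⇒ only even powers of x; it's symmetric under y → −y, forcing even powers of y.
4. Checking where it meets the axes: one z-axis crossing is at z = 0; it meets the y-axis at y = 0 (among the integer gridlines); it crosses the x-axis at the gridline x = 0.
5. Matching integer coefficients to the picture gives p.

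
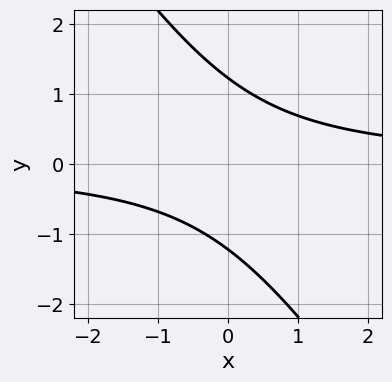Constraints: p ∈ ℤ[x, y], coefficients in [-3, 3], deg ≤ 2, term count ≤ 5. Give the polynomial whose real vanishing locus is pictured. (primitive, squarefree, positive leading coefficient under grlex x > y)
(a) Degree: the shape is more complex than any degree-1 curve, so deg p = 2.
(b) From the axis intercepts and sections: it misses every integer gridline on the x-axis.
(c) Matching integer coefficients to the picture gives p.

3*x*y + 2*y^2 - 3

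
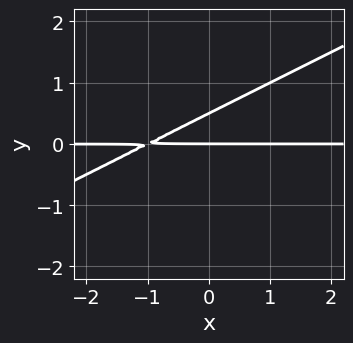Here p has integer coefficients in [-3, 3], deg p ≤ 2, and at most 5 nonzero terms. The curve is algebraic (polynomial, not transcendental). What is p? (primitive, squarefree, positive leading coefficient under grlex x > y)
The degree is 2 — a generic line meets the curve in up to 2 points.
Against the integer gridlines: every point of the x-axis in the box is on the curve; it meets the y-axis at y = 0 (among the integer gridlines).
Assembling these constraints gives the stated polynomial.

x*y - 2*y^2 + y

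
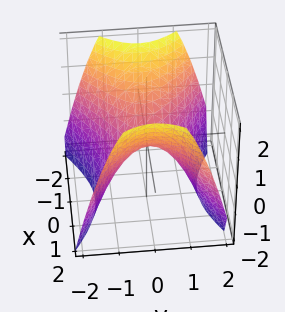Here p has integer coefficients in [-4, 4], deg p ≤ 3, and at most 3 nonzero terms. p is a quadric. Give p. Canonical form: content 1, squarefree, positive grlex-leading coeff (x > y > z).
(a) The degree is 2 — a saddle surface; a quadric.
(b) Symmetries: mirror symmetry y ↦ −y ⇒ only even powers of y; mirror symmetry x ↦ −x ⇒ only even powers of x.
(c) Against the integer gridlines: it meets the y-axis at y = 0 (among the integer gridlines); it meets the z-axis at z = 0 (among the integer gridlines).
(d) Together with the visible shape, these determine p as stated.

2*x^2 - 3*y^2 - 3*z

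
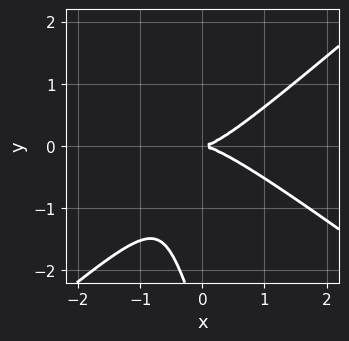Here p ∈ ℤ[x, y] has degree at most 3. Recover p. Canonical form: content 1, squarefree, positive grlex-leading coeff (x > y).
2*x^3 + x^2*y - 3*x*y^2 - y^3 - 3*y^2

First, deg p = 3.
Next, reading off the gridlines: it crosses the x-axis at the gridline x = 0; it meets the y-axis at y = 0 (among the integer gridlines).
Finally, the integer polynomial consistent with all of this is the stated p.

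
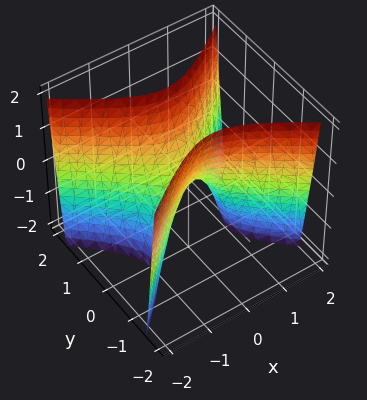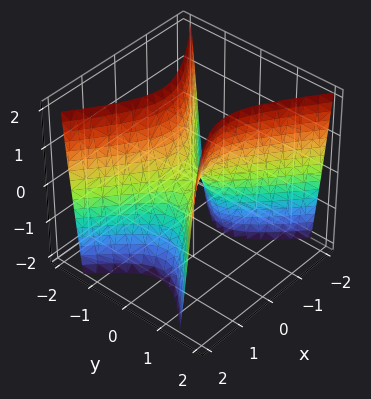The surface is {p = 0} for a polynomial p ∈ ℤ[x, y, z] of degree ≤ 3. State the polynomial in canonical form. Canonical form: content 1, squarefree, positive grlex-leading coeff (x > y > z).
2*x^2 - 3*y^2 + z

1. Degree: a saddle surface; a quadric, so deg p = 2.
2. Symmetries: it's symmetric under x → −x, forcing even powers of x; it's symmetric under y → −y, forcing even powers of y.
3. Observable constraints: it crosses the z-axis at the gridline z = 0; it crosses the x-axis at the gridline x = 0.
4. Together with the visible shape, these determine p as stated.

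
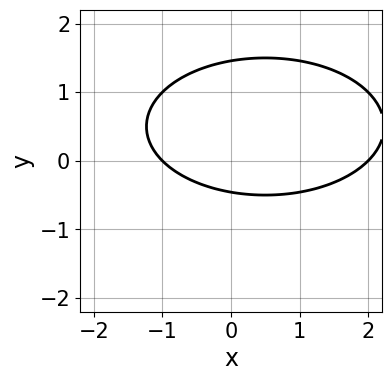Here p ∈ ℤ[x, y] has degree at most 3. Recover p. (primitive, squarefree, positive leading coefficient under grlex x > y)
x^2 + 3*y^2 - x - 3*y - 2

First, deg p = 2. A generic line meets the curve in up to 2 points.
Next, reading off the gridlines: among the integer gridlines, it crosses the x-axis at x ∈ {-1, 2}.
Finally, solving for integer coefficients yields p as stated.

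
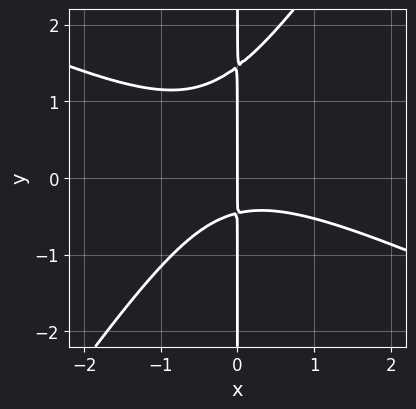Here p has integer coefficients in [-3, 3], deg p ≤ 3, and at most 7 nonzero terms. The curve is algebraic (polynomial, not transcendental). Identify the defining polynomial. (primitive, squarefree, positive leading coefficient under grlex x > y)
First, degree: no degree-2 curve has this shape, so deg p = 3.
Then, reading off the gridlines: it crosses the x-axis at the gridline x = 0; the visible y-axis segment lies entirely on the curve.
Finally, assembling these constraints gives the stated polynomial.

2*x^3 + 3*x^2*y - 3*x*y^2 + 3*x*y + 2*x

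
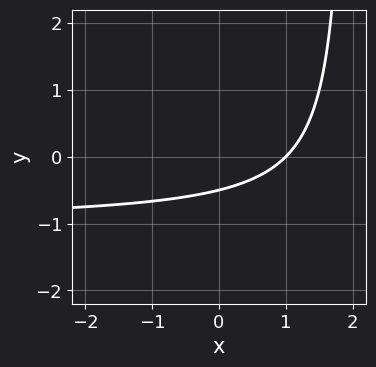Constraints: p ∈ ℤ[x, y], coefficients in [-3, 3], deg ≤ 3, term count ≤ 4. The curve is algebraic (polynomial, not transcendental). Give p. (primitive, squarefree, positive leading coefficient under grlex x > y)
(a) deg p = 2. The shape is more complex than any degree-1 curve.
(b) Against the integer gridlines: it crosses the x-axis at the gridline x = 1.
(c) Putting this together gives p.

x*y + x - 2*y - 1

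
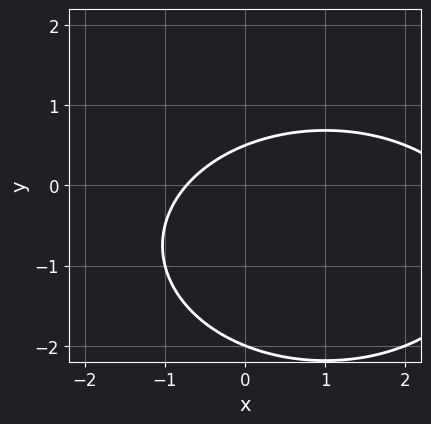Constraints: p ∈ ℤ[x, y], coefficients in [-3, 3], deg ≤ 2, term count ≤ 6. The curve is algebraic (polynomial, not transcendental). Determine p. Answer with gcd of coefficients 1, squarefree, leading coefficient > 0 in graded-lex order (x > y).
x^2 + 2*y^2 - 2*x + 3*y - 2

(a) deg p = 2. A generic line meets the curve in up to 2 points.
(b) From the axis intercepts and sections: it crosses the y-axis at the gridline y = -2.
(c) Matching integer coefficients to the picture gives p.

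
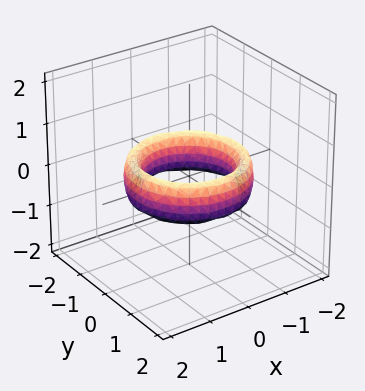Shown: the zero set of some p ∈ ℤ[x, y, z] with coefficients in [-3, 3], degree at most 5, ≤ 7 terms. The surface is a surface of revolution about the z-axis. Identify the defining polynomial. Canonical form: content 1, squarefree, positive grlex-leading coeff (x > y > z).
x^4 + 2*x^2*y^2 + y^4 - 3*x^2 - 3*y^2 + z^2 + 2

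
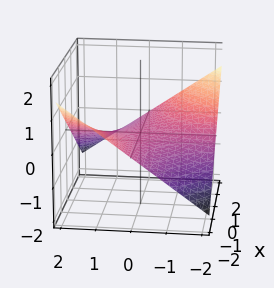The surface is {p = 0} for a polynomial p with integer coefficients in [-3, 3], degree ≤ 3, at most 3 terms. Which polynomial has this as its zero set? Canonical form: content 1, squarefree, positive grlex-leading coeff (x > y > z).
The degree is 2 — a saddle surface; a quadric.
Checking where it meets the axes: it crosses the z-axis at the gridline z = 0; the visible y-axis segment lies entirely on the surface.
Together with the visible shape, these determine p as stated. Check: (1, 0, 0) on the x-axis lies on the surface, and p(1, 0, 0) = 0. ✓

x*y + 3*z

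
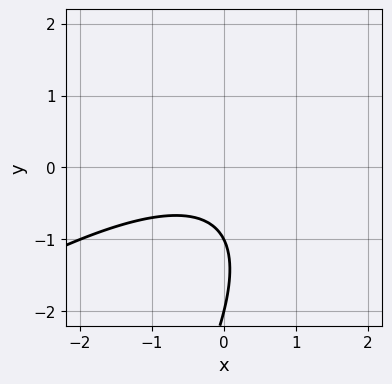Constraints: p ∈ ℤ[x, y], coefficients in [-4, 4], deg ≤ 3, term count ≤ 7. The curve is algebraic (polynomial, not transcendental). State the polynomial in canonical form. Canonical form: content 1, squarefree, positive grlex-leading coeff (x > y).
First, degree: no degree-1 curve has this shape, so deg p = 2.
Next, from the visible intercepts: among the integer gridlines, it crosses the y-axis at y ∈ {-2, -1}; it misses every integer gridline on the x-axis.
Finally, matching integer coefficients to the picture gives p.

x^2 - 2*x*y + y^2 + 3*y + 2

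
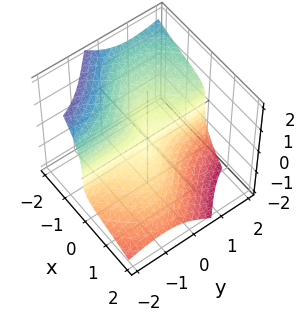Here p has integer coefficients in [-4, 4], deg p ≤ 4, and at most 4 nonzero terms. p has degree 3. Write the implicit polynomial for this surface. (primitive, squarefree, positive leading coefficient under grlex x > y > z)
x^3 + 2*x*y^2 - 3*x*y*z + 2*z^3

1. Degree: a generic line meets the surface in up to 3 points, so deg p = 3.
2. Checking where it meets the axes: one z-axis crossing is at z = 0; the visible y-axis segment lies entirely on the surface; it crosses the x-axis at the gridline x = 0.
3. The integer polynomial consistent with all of this is the stated p.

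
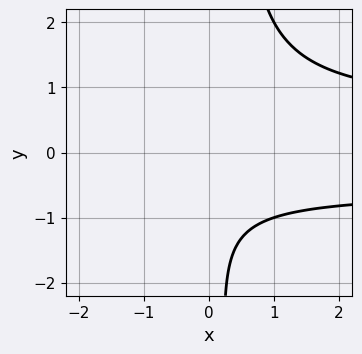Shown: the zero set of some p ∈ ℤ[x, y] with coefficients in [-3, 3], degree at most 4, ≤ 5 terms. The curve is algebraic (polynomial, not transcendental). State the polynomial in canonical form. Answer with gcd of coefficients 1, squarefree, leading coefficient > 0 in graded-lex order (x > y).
(a) The degree is 3 — the shape is more complex than any degree-2 curve.
(b) Checking where it meets the axes: the curve avoids every integer x-axis point in the box; it misses every integer gridline on the y-axis.
(c) The integer polynomial consistent with all of this is the stated p.

3*x*y^2 - y^2 - x - 2*y - 3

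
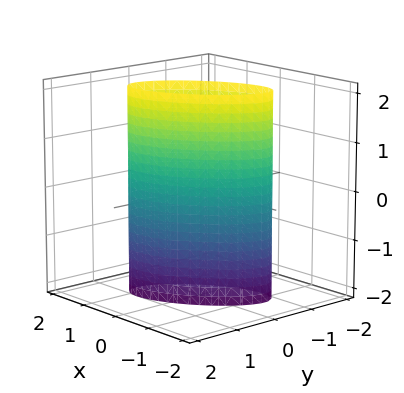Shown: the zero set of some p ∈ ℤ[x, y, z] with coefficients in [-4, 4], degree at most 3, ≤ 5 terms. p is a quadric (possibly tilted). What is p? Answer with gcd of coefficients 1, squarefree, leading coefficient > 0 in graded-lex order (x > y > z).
1. The degree is 2 — a generic line meets the surface in up to 2 points.
2. Checking where it meets the axes: among the integer gridlines, it crosses the x-axis at x ∈ {-1, 1}; no z-intercept at any integer in the box.
3. Putting this together gives p.

2*x^2 - 3*x*y + 3*y^2 - 2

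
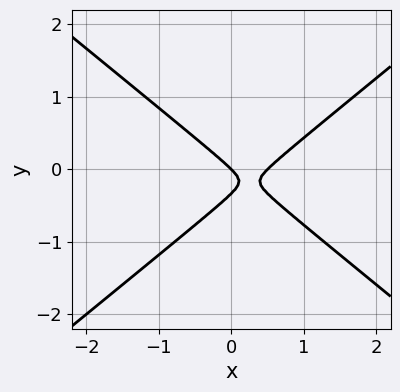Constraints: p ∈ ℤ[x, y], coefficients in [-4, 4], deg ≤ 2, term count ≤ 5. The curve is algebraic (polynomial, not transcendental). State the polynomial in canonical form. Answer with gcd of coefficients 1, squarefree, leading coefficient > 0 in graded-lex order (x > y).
Degree: a generic line meets the curve in up to 2 points, so deg p = 2.
From the axis intercepts and sections: it crosses the y-axis at the gridline y = 0; it meets the x-axis at x = 0 (among the integer gridlines).
Matching integer coefficients to the picture gives p.

2*x^2 - 3*y^2 - x - y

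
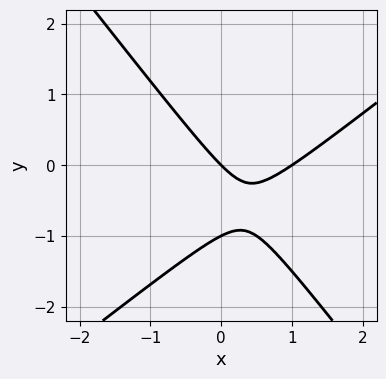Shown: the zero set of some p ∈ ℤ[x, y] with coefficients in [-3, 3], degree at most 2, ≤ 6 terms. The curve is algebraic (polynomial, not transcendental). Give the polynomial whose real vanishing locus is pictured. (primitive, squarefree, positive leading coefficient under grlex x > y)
First, the degree is 2 — the shape is more complex than any degree-1 curve.
Then, from the visible intercepts: among the integer gridlines, it crosses the x-axis at x ∈ {0, 1}; among the integer gridlines, it crosses the y-axis at y ∈ {-1, 0}.
Finally, the integer polynomial consistent with all of this is the stated p.

2*x^2 - x*y - 2*y^2 - 2*x - 2*y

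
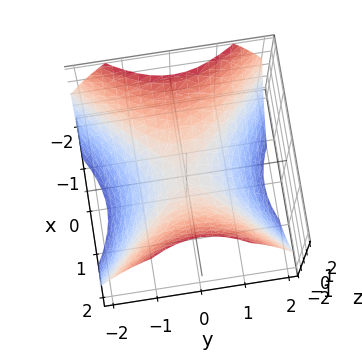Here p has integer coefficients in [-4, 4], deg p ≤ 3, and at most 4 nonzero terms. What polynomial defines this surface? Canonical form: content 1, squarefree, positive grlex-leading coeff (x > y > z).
2*x^2 - 2*y^2 - 3*z

The degree is 2 — a saddle surface; a quadric.
Symmetries: mirror symmetry y ↦ −y ⇒ only even powers of y; it's symmetric under x → −x, forcing even powers of x.
Observable constraints: it crosses the z-axis at the gridline z = 0; one y-axis crossing is at y = 0.
Together with the visible shape, these determine p as stated.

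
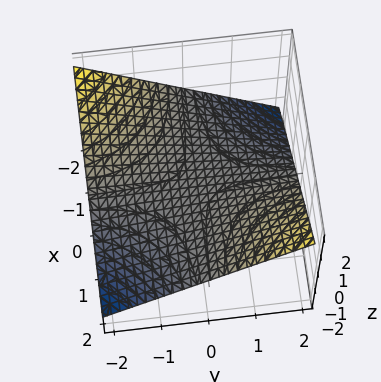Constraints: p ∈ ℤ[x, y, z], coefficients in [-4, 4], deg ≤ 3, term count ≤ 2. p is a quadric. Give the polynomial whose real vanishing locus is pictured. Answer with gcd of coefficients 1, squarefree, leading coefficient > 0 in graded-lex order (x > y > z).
x*y - 3*z

Degree: a saddle surface; a quadric, so deg p = 2.
From the visible intercepts: the visible x-axis segment lies entirely on the surface; it crosses the z-axis at the gridline z = 0; every point of the y-axis in the box is on the surface.
These observations pin down the coefficients.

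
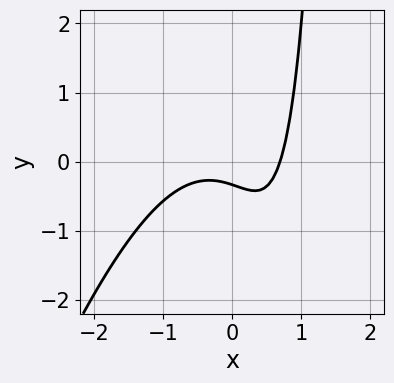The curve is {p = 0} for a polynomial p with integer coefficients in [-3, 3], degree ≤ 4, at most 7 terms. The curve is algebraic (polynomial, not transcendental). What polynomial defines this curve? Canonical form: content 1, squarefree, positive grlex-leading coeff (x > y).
3*x^3 - x^2*y + 3*x*y - 3*y - 1

First, degree: a generic line meets the curve in up to 3 points, so deg p = 3.
Finally, solving for integer coefficients yields p as stated.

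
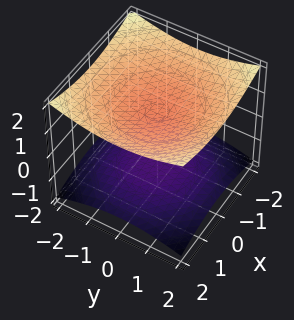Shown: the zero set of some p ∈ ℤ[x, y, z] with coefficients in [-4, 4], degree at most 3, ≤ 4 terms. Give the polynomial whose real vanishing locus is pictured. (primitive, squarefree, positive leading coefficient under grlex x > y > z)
x^2 + y^2 - 3*z^2 + 3

(a) There are 2 components.
(b) deg p = 2.
(c) By symmetry, the z-axis is an axis of rotation, so x and y enter only as x² + y².
(d) Observable constraints: no y-intercept at any integer in the box; the z-axis gridline crossings are at z ∈ {-1, 1}; it misses every integer gridline on the x-axis.
(e) Fitting integer coefficients to these (and the overall shape) gives p.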